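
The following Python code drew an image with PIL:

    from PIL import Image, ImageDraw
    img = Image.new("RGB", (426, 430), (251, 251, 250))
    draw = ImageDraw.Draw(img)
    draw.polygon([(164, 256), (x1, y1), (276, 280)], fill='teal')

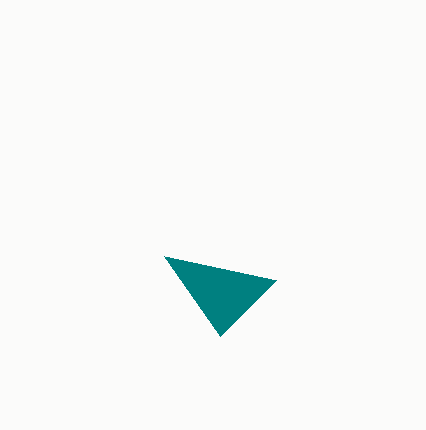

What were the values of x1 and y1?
x1 = 220
y1 = 336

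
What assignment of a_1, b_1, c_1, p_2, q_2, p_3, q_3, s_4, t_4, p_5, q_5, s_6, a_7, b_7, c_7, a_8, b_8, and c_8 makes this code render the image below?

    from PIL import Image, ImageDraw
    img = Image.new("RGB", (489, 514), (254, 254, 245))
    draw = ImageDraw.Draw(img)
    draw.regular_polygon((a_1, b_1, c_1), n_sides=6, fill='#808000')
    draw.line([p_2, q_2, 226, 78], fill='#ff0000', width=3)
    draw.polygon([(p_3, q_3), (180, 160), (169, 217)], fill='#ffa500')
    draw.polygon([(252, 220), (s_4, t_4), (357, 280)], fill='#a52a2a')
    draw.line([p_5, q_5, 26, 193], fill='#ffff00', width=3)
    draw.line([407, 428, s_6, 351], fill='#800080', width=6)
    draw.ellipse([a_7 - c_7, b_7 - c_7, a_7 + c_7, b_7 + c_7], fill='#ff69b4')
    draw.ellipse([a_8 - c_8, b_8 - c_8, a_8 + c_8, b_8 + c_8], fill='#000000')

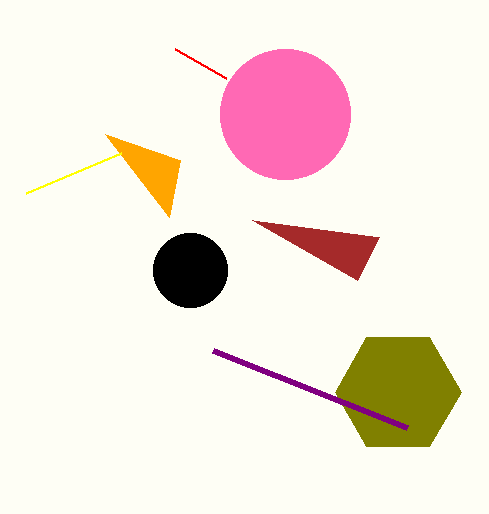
a_1 = 398; b_1 = 392; c_1 = 63; p_2 = 175; q_2 = 49; p_3 = 105; q_3 = 134; s_4 = 379; t_4 = 237; p_5 = 121; q_5 = 153; s_6 = 213; a_7 = 285; b_7 = 114; c_7 = 65; a_8 = 190; b_8 = 270; c_8 = 37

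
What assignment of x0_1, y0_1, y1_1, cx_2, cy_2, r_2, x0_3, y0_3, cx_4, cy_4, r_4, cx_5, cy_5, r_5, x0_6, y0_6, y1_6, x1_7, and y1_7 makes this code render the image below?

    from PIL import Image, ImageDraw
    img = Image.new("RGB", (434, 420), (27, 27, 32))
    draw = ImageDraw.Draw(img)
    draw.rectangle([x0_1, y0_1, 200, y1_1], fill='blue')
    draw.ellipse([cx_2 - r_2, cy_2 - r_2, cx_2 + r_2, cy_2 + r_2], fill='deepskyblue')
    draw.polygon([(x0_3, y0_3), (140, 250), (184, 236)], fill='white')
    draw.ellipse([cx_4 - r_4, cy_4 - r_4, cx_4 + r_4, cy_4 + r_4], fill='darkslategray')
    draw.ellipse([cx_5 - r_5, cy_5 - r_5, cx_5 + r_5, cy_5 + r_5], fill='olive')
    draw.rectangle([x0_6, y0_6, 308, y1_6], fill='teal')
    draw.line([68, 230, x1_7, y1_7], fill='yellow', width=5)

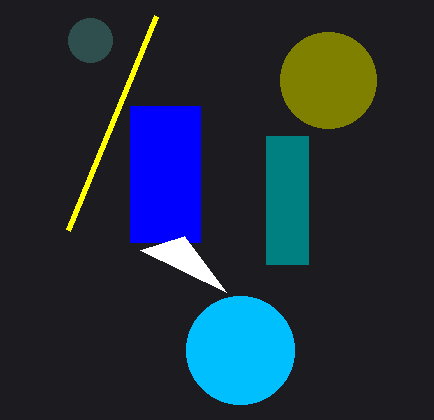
x0_1 = 130, y0_1 = 106, y1_1 = 242, cx_2 = 240, cy_2 = 350, r_2 = 54, x0_3 = 226, y0_3 = 292, cx_4 = 90, cy_4 = 40, r_4 = 22, cx_5 = 328, cy_5 = 80, r_5 = 48, x0_6 = 266, y0_6 = 136, y1_6 = 264, x1_7 = 156, y1_7 = 16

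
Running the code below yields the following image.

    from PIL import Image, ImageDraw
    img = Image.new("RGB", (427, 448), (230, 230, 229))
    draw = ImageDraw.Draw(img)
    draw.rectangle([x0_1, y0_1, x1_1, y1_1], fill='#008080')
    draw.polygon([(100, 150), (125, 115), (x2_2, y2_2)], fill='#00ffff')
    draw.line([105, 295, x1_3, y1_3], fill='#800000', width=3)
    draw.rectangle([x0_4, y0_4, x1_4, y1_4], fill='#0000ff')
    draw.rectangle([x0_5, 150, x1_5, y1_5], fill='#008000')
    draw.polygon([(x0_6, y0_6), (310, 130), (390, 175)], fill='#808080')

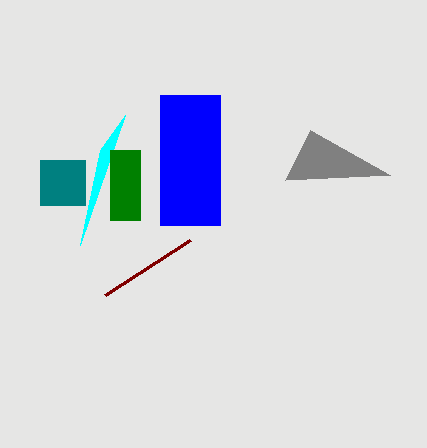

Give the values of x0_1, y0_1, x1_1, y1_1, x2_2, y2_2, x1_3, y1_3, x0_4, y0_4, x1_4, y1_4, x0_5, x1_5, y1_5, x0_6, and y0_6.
x0_1 = 40
y0_1 = 160
x1_1 = 85
y1_1 = 205
x2_2 = 80
y2_2 = 245
x1_3 = 190
y1_3 = 240
x0_4 = 160
y0_4 = 95
x1_4 = 220
y1_4 = 225
x0_5 = 110
x1_5 = 140
y1_5 = 220
x0_6 = 285
y0_6 = 180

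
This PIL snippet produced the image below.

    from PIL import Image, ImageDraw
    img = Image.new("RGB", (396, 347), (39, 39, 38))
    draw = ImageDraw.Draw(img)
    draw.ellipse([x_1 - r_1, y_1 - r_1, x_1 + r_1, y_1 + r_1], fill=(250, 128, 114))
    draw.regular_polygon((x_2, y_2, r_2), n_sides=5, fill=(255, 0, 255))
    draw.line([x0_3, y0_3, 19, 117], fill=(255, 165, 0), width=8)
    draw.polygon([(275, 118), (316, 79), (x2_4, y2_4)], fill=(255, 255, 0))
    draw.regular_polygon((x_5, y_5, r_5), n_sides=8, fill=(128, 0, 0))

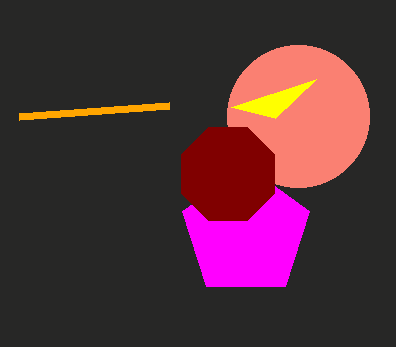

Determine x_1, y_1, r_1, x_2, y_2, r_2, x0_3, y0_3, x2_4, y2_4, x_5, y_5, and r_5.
x_1 = 298
y_1 = 116
r_1 = 71
x_2 = 246
y_2 = 232
r_2 = 67
x0_3 = 169
y0_3 = 106
x2_4 = 231
y2_4 = 107
x_5 = 228
y_5 = 174
r_5 = 50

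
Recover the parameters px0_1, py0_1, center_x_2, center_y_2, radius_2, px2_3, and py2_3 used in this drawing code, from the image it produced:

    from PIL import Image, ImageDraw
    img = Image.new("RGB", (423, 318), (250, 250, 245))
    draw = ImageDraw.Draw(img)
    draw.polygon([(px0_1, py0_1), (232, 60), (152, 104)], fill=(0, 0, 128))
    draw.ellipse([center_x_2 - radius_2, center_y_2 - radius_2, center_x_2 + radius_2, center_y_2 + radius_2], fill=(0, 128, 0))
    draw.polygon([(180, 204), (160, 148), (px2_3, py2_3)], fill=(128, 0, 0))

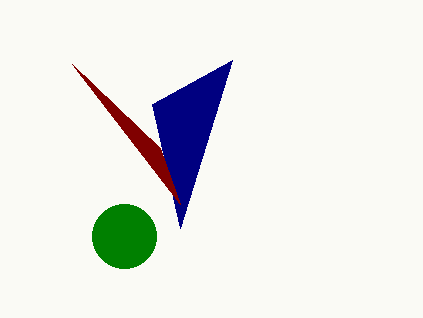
px0_1 = 180, py0_1 = 228, center_x_2 = 124, center_y_2 = 236, radius_2 = 32, px2_3 = 72, py2_3 = 64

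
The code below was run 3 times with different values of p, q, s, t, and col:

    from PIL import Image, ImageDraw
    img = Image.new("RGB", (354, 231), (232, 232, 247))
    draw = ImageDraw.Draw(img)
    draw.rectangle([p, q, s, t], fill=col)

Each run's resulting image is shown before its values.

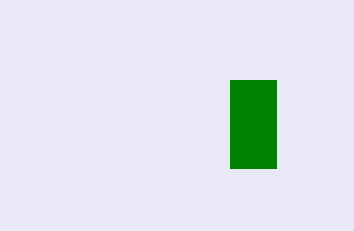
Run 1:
p = 230, q = 80, s = 276, t = 168, col = 'green'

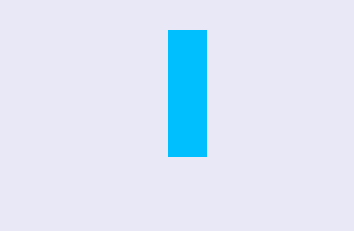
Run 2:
p = 168, q = 30, s = 206, t = 156, col = 'deepskyblue'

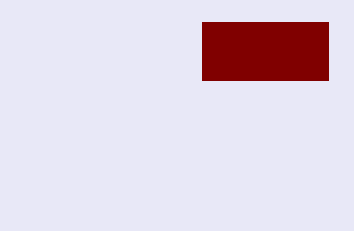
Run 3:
p = 202; q = 22; s = 328; t = 80; col = 'maroon'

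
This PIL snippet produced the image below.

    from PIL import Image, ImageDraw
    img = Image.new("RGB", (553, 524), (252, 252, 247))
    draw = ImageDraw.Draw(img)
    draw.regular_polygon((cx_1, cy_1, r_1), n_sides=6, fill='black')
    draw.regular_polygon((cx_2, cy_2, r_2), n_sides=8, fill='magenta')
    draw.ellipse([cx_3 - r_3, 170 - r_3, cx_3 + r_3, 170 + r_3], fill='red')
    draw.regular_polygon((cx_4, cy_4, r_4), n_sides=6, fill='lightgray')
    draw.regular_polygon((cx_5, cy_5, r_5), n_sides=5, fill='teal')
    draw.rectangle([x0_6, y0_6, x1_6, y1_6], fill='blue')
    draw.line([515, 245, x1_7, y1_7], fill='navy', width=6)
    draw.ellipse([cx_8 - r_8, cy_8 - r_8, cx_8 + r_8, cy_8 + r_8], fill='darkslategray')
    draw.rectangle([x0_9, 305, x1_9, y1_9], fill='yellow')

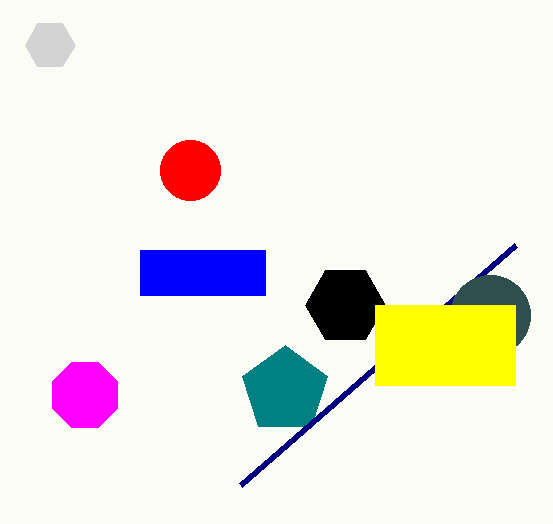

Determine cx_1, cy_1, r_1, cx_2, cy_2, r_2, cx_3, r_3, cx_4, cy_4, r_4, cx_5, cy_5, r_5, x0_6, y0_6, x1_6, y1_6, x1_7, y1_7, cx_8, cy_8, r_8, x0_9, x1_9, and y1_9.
cx_1 = 345
cy_1 = 305
r_1 = 40
cx_2 = 85
cy_2 = 395
r_2 = 35
cx_3 = 190
r_3 = 30
cx_4 = 50
cy_4 = 45
r_4 = 25
cx_5 = 285
cy_5 = 390
r_5 = 45
x0_6 = 140
y0_6 = 250
x1_6 = 265
y1_6 = 295
x1_7 = 240
y1_7 = 485
cx_8 = 490
cy_8 = 315
r_8 = 40
x0_9 = 375
x1_9 = 515
y1_9 = 385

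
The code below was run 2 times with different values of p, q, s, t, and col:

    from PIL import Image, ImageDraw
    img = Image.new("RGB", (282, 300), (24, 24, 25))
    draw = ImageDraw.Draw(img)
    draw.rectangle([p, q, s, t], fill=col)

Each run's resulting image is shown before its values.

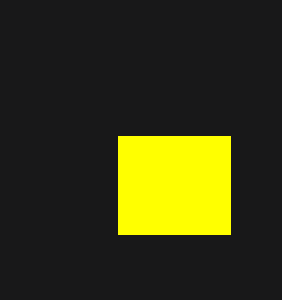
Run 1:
p = 118, q = 136, s = 230, t = 234, col = 'yellow'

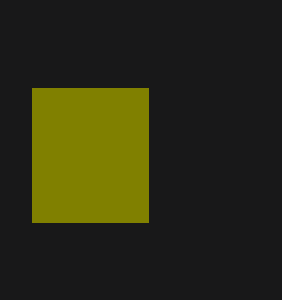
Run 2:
p = 32
q = 88
s = 148
t = 222
col = 'olive'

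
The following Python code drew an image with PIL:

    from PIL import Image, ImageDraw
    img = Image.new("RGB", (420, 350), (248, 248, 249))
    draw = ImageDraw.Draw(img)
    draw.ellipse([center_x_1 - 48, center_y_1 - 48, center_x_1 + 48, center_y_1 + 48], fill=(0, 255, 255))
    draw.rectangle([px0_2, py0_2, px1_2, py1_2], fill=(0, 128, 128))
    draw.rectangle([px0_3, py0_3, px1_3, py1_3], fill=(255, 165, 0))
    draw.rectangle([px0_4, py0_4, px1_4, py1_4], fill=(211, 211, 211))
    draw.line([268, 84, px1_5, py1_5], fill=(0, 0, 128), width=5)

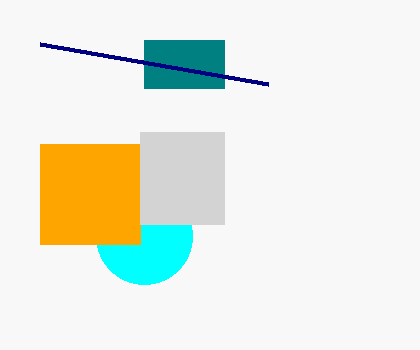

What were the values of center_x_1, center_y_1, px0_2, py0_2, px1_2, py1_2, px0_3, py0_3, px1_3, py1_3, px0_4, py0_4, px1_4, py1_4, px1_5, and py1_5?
center_x_1 = 144, center_y_1 = 236, px0_2 = 144, py0_2 = 40, px1_2 = 224, py1_2 = 88, px0_3 = 40, py0_3 = 144, px1_3 = 140, py1_3 = 244, px0_4 = 140, py0_4 = 132, px1_4 = 224, py1_4 = 224, px1_5 = 40, py1_5 = 44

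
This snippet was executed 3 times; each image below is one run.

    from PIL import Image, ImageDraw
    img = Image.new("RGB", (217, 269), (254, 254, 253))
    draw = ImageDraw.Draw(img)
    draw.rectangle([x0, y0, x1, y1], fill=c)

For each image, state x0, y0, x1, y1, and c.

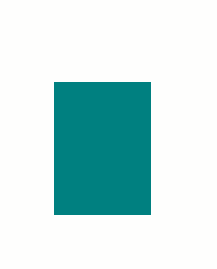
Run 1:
x0 = 54
y0 = 82
x1 = 150
y1 = 214
c = 'teal'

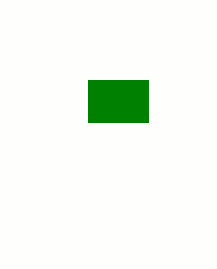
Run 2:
x0 = 88
y0 = 80
x1 = 148
y1 = 122
c = 'green'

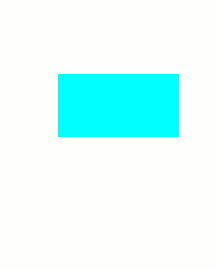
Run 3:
x0 = 58
y0 = 74
x1 = 178
y1 = 136
c = 'cyan'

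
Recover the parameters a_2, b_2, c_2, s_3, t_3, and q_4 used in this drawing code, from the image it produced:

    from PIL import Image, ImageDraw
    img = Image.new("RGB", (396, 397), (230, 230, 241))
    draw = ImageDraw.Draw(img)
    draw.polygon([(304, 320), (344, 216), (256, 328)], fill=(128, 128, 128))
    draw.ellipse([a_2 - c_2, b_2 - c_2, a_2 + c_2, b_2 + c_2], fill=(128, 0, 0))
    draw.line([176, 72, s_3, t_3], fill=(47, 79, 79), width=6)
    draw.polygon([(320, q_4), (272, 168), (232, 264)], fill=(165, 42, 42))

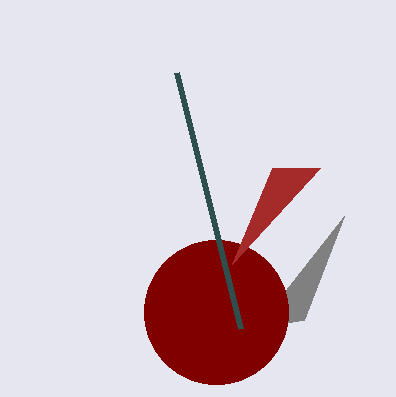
a_2 = 216; b_2 = 312; c_2 = 72; s_3 = 240; t_3 = 328; q_4 = 168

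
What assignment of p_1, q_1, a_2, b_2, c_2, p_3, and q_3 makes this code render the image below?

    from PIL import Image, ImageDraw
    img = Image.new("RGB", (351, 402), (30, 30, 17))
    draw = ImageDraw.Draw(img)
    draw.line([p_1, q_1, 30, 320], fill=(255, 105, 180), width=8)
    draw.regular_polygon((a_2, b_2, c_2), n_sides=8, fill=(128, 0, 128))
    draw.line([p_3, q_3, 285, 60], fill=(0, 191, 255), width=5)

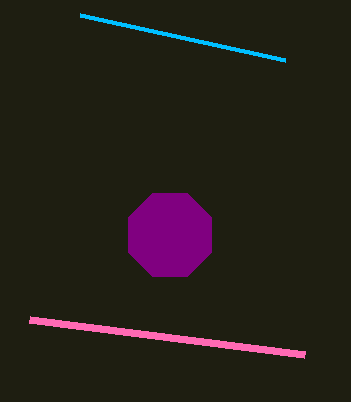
p_1 = 305, q_1 = 355, a_2 = 170, b_2 = 235, c_2 = 45, p_3 = 80, q_3 = 15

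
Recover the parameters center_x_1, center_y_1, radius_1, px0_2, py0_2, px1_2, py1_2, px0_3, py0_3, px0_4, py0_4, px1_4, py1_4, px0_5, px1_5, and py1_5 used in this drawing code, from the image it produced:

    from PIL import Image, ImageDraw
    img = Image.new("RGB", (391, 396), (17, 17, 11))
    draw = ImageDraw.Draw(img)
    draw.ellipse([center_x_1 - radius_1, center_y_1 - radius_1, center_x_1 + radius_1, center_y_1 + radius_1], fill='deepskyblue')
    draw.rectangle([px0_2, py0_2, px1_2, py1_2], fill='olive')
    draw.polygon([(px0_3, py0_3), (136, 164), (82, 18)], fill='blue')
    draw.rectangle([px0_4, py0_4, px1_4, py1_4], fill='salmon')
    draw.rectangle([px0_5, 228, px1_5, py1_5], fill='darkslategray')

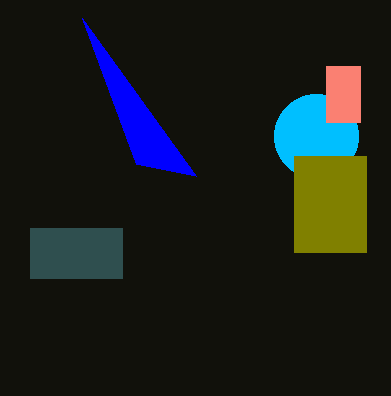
center_x_1 = 316; center_y_1 = 136; radius_1 = 42; px0_2 = 294; py0_2 = 156; px1_2 = 366; py1_2 = 252; px0_3 = 196; py0_3 = 176; px0_4 = 326; py0_4 = 66; px1_4 = 360; py1_4 = 122; px0_5 = 30; px1_5 = 122; py1_5 = 278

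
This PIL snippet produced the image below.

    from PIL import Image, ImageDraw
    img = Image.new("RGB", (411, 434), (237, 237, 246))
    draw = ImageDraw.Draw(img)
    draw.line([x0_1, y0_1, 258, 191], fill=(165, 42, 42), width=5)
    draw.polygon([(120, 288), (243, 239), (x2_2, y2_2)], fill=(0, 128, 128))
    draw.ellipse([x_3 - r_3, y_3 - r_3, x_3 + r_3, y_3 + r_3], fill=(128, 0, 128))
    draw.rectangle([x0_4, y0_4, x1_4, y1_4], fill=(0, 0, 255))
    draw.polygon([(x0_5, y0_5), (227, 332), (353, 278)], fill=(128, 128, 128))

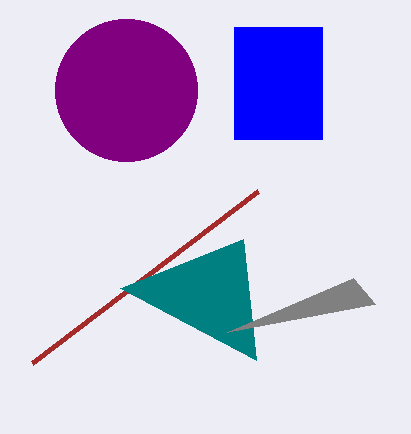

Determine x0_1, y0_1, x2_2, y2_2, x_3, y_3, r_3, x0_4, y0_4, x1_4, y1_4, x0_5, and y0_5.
x0_1 = 32
y0_1 = 363
x2_2 = 256
y2_2 = 360
x_3 = 126
y_3 = 90
r_3 = 71
x0_4 = 234
y0_4 = 27
x1_4 = 322
y1_4 = 139
x0_5 = 375
y0_5 = 304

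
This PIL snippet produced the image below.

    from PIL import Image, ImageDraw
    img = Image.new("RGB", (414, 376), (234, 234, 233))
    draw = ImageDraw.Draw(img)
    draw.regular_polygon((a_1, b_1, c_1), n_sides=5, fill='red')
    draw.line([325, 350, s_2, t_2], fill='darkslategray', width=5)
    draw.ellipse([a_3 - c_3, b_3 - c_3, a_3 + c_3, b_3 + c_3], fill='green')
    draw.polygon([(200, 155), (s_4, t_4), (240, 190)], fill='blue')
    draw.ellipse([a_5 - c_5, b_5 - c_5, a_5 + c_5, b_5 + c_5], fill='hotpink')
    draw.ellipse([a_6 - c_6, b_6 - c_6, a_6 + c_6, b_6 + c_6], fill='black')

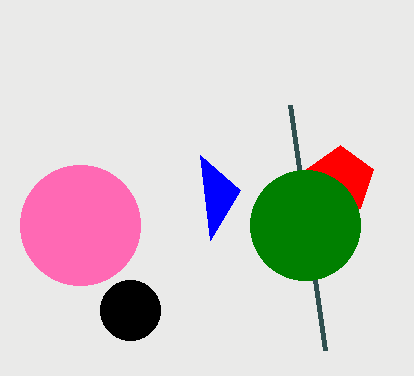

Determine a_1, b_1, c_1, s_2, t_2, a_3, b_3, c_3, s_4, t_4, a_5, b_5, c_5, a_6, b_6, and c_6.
a_1 = 340, b_1 = 180, c_1 = 35, s_2 = 290, t_2 = 105, a_3 = 305, b_3 = 225, c_3 = 55, s_4 = 210, t_4 = 240, a_5 = 80, b_5 = 225, c_5 = 60, a_6 = 130, b_6 = 310, c_6 = 30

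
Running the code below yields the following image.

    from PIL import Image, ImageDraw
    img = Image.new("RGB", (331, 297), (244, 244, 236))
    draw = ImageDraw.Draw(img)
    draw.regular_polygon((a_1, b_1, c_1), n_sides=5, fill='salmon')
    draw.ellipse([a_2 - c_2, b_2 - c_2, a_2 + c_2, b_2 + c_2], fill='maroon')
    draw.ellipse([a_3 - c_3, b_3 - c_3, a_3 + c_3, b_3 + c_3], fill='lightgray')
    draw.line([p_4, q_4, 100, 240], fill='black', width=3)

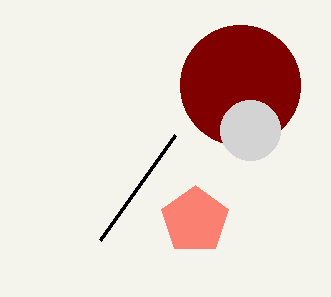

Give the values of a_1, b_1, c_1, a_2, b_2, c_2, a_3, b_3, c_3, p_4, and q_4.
a_1 = 195; b_1 = 220; c_1 = 35; a_2 = 240; b_2 = 85; c_2 = 60; a_3 = 250; b_3 = 130; c_3 = 30; p_4 = 175; q_4 = 135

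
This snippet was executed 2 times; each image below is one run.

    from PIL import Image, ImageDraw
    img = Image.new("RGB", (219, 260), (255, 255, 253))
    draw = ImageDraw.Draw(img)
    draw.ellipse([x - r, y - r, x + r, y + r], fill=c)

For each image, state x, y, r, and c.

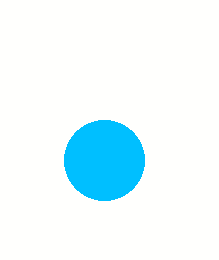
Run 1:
x = 104
y = 160
r = 40
c = 'deepskyblue'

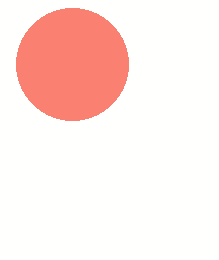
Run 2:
x = 72, y = 64, r = 56, c = 'salmon'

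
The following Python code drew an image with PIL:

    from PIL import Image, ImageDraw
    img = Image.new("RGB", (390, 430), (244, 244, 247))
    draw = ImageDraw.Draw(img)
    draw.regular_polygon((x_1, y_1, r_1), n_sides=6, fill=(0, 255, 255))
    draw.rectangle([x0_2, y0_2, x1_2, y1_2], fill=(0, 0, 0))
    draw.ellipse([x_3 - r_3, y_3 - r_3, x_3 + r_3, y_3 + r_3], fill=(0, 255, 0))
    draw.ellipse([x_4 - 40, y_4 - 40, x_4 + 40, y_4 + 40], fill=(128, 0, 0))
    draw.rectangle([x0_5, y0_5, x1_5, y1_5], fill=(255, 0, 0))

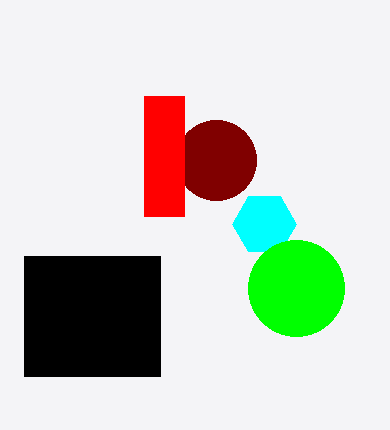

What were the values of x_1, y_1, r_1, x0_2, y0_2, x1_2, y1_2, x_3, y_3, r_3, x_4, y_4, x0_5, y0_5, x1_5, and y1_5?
x_1 = 264
y_1 = 224
r_1 = 32
x0_2 = 24
y0_2 = 256
x1_2 = 160
y1_2 = 376
x_3 = 296
y_3 = 288
r_3 = 48
x_4 = 216
y_4 = 160
x0_5 = 144
y0_5 = 96
x1_5 = 184
y1_5 = 216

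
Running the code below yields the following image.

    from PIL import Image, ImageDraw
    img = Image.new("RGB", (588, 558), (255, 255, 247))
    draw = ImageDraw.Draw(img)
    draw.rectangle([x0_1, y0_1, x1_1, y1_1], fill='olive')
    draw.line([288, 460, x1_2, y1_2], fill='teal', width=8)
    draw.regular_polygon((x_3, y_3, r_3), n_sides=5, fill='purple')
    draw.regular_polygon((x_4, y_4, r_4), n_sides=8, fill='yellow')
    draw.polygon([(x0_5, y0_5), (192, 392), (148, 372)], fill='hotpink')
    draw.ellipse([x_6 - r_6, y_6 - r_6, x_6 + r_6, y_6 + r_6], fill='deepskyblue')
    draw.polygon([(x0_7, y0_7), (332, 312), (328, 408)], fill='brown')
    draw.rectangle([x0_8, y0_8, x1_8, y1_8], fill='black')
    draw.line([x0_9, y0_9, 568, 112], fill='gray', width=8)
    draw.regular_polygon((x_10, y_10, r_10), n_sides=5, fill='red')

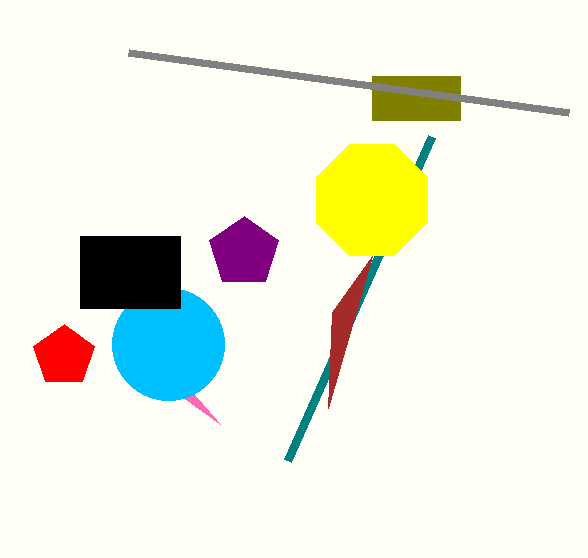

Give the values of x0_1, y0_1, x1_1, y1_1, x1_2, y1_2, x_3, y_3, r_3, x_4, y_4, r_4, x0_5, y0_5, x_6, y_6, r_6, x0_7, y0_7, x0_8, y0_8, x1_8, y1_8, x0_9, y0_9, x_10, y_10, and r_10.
x0_1 = 372
y0_1 = 76
x1_1 = 460
y1_1 = 120
x1_2 = 432
y1_2 = 136
x_3 = 244
y_3 = 252
r_3 = 36
x_4 = 372
y_4 = 200
r_4 = 60
x0_5 = 220
y0_5 = 424
x_6 = 168
y_6 = 344
r_6 = 56
x0_7 = 372
y0_7 = 256
x0_8 = 80
y0_8 = 236
x1_8 = 180
y1_8 = 308
x0_9 = 128
y0_9 = 52
x_10 = 64
y_10 = 356
r_10 = 32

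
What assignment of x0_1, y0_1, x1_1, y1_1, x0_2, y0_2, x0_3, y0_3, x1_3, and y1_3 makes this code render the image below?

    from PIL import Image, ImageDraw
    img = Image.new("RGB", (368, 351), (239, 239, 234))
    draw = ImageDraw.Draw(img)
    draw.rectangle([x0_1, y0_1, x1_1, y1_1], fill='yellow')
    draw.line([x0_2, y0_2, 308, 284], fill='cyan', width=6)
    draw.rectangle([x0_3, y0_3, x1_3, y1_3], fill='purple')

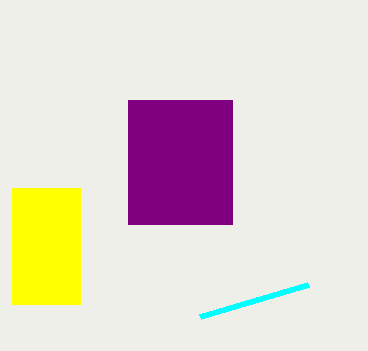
x0_1 = 12
y0_1 = 188
x1_1 = 80
y1_1 = 304
x0_2 = 200
y0_2 = 316
x0_3 = 128
y0_3 = 100
x1_3 = 232
y1_3 = 224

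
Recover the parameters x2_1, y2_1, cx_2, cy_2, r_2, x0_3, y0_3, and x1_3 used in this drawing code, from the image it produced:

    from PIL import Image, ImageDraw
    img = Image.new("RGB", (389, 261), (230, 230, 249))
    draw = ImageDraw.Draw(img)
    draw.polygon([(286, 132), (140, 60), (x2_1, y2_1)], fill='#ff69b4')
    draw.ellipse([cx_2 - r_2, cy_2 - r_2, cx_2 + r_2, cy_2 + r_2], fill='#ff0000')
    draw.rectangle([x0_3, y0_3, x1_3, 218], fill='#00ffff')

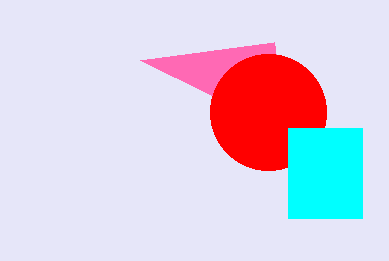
x2_1 = 274
y2_1 = 42
cx_2 = 268
cy_2 = 112
r_2 = 58
x0_3 = 288
y0_3 = 128
x1_3 = 362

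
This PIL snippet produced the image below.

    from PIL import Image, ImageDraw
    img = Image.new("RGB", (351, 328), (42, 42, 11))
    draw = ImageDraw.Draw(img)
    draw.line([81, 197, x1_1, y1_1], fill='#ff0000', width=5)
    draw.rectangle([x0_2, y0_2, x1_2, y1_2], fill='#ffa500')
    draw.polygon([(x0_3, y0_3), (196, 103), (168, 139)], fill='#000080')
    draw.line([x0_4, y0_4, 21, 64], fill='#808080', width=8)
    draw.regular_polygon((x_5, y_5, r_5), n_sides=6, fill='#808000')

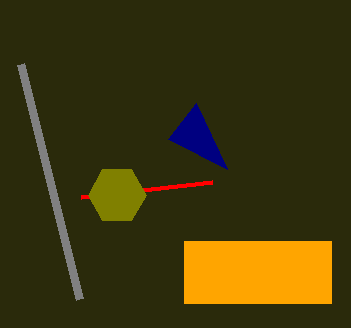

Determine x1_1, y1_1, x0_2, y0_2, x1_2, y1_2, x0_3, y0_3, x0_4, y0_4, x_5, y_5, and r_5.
x1_1 = 212; y1_1 = 182; x0_2 = 184; y0_2 = 241; x1_2 = 331; y1_2 = 303; x0_3 = 227; y0_3 = 169; x0_4 = 80; y0_4 = 299; x_5 = 117; y_5 = 195; r_5 = 29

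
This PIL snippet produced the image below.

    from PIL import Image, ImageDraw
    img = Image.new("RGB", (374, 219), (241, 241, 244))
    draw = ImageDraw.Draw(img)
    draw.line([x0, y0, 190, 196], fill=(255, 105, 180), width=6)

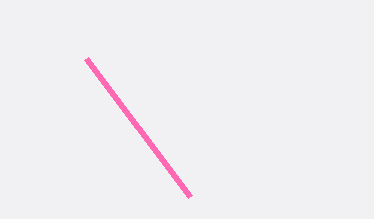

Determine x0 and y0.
x0 = 86; y0 = 58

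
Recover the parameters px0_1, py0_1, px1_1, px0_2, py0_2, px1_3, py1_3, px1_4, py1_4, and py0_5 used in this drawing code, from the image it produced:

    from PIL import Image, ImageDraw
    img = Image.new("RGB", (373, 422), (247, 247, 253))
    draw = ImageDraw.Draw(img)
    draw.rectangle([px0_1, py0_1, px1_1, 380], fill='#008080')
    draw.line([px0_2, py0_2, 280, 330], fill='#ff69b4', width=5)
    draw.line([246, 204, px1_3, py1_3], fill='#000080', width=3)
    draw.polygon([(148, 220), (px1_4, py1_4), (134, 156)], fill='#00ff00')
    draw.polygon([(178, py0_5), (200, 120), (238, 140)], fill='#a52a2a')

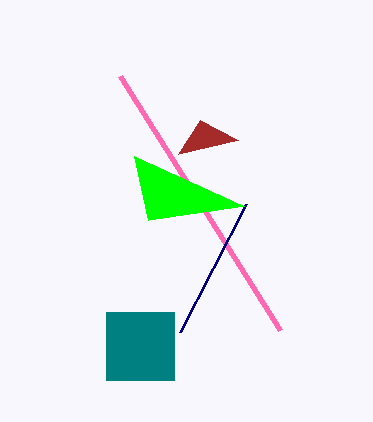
px0_1 = 106
py0_1 = 312
px1_1 = 174
px0_2 = 120
py0_2 = 76
px1_3 = 180
py1_3 = 332
px1_4 = 244
py1_4 = 206
py0_5 = 154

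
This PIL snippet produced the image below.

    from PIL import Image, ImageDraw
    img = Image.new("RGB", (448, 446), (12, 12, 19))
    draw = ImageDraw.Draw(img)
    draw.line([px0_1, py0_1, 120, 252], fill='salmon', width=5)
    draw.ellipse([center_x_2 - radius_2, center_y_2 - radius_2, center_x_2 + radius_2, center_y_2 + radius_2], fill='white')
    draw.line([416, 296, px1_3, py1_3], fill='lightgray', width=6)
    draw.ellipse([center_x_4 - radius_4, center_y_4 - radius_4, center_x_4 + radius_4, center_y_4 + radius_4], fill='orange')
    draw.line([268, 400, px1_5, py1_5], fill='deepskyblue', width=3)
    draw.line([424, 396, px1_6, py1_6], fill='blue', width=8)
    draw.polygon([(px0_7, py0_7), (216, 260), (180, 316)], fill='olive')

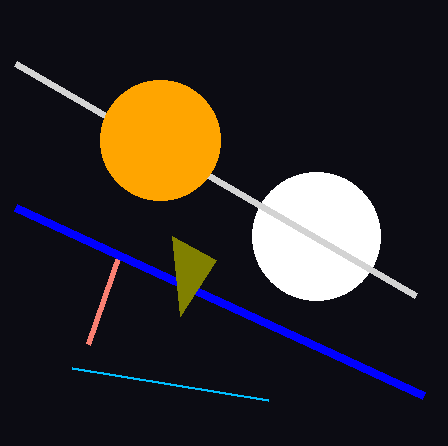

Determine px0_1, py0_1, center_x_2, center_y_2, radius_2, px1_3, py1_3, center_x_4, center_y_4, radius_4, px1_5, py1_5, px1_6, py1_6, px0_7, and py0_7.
px0_1 = 88
py0_1 = 344
center_x_2 = 316
center_y_2 = 236
radius_2 = 64
px1_3 = 16
py1_3 = 64
center_x_4 = 160
center_y_4 = 140
radius_4 = 60
px1_5 = 72
py1_5 = 368
px1_6 = 16
py1_6 = 208
px0_7 = 172
py0_7 = 236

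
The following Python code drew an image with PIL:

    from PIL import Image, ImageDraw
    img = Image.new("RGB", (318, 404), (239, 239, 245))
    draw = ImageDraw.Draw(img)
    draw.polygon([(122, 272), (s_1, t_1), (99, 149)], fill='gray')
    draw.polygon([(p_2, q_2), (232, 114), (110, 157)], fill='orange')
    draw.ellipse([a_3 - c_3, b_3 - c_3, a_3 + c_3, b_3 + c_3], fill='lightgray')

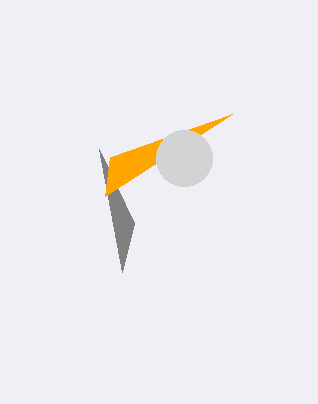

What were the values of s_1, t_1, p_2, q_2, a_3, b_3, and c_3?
s_1 = 134; t_1 = 223; p_2 = 105; q_2 = 196; a_3 = 184; b_3 = 158; c_3 = 28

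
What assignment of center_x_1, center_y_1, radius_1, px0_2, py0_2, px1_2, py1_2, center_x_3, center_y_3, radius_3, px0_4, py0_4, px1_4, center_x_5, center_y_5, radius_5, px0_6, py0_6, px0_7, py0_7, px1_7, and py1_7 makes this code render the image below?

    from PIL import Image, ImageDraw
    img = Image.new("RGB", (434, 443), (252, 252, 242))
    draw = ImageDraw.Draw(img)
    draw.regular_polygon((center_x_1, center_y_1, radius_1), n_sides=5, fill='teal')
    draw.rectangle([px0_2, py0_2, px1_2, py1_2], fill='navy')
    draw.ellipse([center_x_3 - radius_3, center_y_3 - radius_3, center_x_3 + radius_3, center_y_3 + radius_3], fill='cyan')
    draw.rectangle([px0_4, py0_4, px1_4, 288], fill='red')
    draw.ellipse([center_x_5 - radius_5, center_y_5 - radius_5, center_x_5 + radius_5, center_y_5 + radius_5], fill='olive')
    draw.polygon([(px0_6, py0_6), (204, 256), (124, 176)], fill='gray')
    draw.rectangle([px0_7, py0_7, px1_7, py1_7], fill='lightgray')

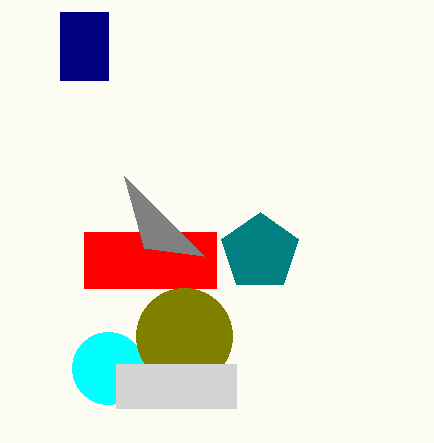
center_x_1 = 260, center_y_1 = 252, radius_1 = 40, px0_2 = 60, py0_2 = 12, px1_2 = 108, py1_2 = 80, center_x_3 = 108, center_y_3 = 368, radius_3 = 36, px0_4 = 84, py0_4 = 232, px1_4 = 216, center_x_5 = 184, center_y_5 = 336, radius_5 = 48, px0_6 = 144, py0_6 = 248, px0_7 = 116, py0_7 = 364, px1_7 = 236, py1_7 = 408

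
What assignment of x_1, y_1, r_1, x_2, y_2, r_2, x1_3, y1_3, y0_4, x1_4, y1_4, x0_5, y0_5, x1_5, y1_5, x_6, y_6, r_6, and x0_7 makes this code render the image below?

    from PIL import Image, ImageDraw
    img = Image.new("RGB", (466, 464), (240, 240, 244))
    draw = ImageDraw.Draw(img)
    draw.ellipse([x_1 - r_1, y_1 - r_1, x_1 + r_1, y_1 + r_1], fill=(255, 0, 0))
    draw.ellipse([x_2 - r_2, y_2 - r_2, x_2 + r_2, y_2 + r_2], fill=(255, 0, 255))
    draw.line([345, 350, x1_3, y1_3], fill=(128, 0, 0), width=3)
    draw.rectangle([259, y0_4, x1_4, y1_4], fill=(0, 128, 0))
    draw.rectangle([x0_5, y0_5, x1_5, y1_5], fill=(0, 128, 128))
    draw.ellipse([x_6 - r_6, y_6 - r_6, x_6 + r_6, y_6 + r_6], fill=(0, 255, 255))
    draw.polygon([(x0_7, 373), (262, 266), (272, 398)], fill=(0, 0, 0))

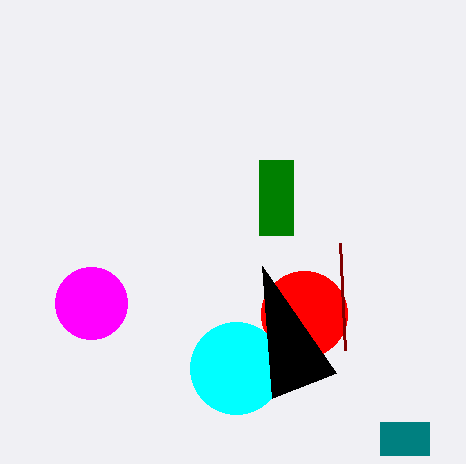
x_1 = 304; y_1 = 314; r_1 = 43; x_2 = 91; y_2 = 303; r_2 = 36; x1_3 = 340; y1_3 = 243; y0_4 = 160; x1_4 = 293; y1_4 = 235; x0_5 = 380; y0_5 = 422; x1_5 = 429; y1_5 = 455; x_6 = 236; y_6 = 368; r_6 = 46; x0_7 = 336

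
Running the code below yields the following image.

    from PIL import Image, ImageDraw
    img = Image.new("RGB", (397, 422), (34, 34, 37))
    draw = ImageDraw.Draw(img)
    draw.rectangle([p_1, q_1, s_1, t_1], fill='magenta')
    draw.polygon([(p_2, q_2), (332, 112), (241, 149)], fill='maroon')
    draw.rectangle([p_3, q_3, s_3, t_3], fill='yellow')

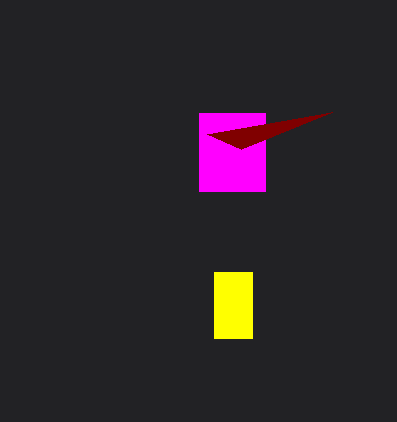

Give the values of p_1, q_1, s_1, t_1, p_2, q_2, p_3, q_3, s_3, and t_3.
p_1 = 199; q_1 = 113; s_1 = 265; t_1 = 191; p_2 = 207; q_2 = 134; p_3 = 214; q_3 = 272; s_3 = 252; t_3 = 338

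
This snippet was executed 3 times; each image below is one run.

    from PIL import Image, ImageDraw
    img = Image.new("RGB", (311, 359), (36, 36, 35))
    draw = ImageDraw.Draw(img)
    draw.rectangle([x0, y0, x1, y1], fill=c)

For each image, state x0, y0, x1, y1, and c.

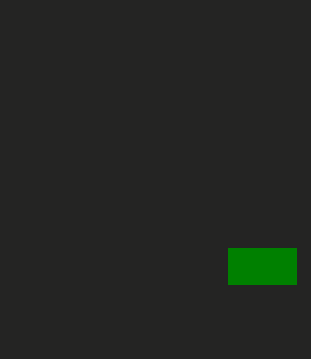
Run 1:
x0 = 228; y0 = 248; x1 = 296; y1 = 284; c = 'green'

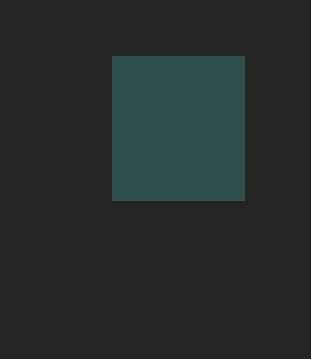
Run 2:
x0 = 112; y0 = 56; x1 = 244; y1 = 200; c = 'darkslategray'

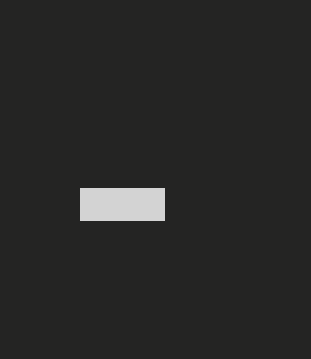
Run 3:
x0 = 80; y0 = 188; x1 = 164; y1 = 220; c = 'lightgray'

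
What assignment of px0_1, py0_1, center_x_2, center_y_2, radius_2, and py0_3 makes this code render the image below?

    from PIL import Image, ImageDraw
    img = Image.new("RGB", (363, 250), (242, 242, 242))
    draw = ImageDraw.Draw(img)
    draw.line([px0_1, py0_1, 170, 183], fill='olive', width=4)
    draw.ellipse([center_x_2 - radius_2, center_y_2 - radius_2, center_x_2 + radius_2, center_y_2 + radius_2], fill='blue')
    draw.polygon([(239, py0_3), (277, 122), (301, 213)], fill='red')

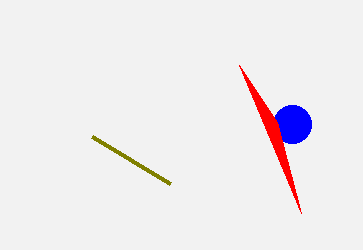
px0_1 = 92
py0_1 = 136
center_x_2 = 292
center_y_2 = 124
radius_2 = 19
py0_3 = 65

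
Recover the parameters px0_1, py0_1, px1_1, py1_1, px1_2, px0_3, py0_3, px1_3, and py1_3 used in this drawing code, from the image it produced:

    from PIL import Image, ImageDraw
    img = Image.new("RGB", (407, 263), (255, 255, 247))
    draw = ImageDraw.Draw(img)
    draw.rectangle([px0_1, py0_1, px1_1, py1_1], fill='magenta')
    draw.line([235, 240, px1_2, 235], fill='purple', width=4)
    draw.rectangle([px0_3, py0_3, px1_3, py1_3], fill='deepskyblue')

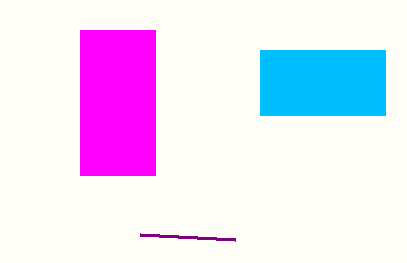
px0_1 = 80, py0_1 = 30, px1_1 = 155, py1_1 = 175, px1_2 = 140, px0_3 = 260, py0_3 = 50, px1_3 = 385, py1_3 = 115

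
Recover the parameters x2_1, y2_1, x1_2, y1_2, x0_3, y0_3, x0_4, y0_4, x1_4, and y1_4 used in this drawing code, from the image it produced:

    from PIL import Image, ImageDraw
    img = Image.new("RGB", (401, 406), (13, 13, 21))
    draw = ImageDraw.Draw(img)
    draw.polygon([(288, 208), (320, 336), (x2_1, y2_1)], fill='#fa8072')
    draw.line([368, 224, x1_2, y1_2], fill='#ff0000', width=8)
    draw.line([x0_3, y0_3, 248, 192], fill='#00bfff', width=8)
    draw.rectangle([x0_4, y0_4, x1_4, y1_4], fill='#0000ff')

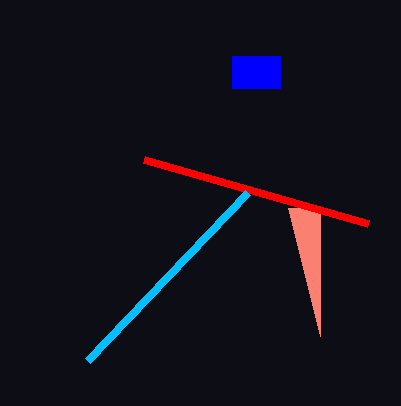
x2_1 = 320
y2_1 = 208
x1_2 = 144
y1_2 = 160
x0_3 = 88
y0_3 = 360
x0_4 = 232
y0_4 = 56
x1_4 = 280
y1_4 = 88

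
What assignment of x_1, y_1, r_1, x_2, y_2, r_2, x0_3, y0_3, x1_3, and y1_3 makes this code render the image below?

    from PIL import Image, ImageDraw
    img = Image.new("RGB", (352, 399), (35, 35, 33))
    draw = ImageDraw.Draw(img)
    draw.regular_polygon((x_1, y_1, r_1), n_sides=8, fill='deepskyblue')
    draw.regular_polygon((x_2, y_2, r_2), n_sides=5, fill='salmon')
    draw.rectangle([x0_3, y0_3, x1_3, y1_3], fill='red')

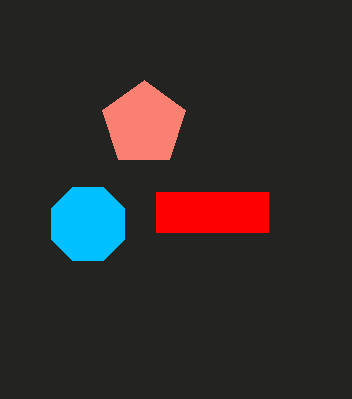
x_1 = 88, y_1 = 224, r_1 = 40, x_2 = 144, y_2 = 124, r_2 = 44, x0_3 = 156, y0_3 = 192, x1_3 = 268, y1_3 = 232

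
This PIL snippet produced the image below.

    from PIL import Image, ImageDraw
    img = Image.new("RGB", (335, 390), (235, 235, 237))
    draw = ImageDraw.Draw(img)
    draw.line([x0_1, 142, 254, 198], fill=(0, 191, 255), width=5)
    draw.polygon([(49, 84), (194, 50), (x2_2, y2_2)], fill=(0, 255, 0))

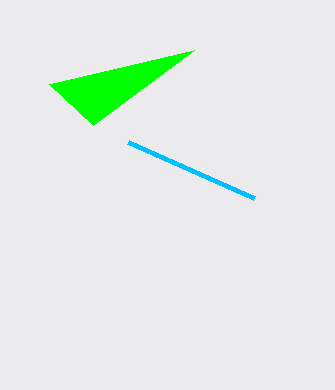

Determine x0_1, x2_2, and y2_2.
x0_1 = 128; x2_2 = 93; y2_2 = 125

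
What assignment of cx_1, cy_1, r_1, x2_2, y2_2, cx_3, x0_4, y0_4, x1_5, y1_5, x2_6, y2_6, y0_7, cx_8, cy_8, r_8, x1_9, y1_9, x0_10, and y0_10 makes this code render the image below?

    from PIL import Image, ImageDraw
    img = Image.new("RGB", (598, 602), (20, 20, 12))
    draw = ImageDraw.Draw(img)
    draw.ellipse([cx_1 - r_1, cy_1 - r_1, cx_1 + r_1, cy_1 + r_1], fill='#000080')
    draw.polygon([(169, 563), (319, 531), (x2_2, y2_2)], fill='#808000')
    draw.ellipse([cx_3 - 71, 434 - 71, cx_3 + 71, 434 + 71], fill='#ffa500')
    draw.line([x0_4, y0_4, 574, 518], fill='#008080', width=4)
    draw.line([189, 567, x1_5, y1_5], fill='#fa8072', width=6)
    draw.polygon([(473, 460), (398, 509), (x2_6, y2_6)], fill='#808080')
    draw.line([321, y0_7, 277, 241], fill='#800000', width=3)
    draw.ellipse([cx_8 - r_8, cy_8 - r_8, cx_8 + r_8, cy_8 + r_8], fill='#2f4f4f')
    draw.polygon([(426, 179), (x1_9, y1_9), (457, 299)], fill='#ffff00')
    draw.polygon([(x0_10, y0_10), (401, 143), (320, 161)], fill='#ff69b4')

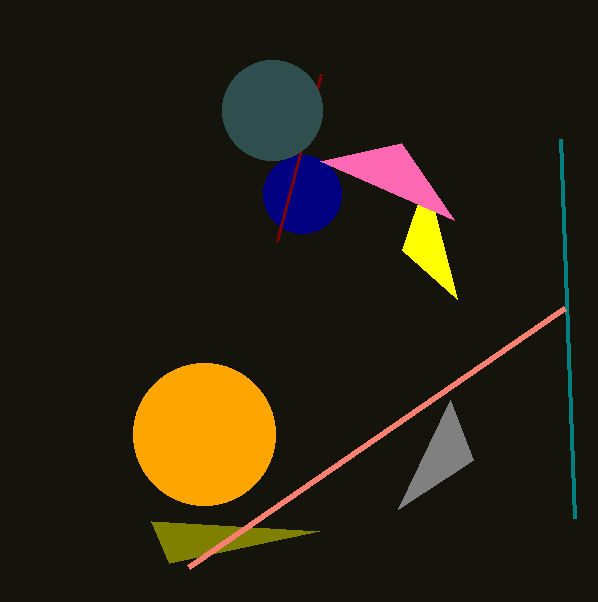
cx_1 = 302, cy_1 = 194, r_1 = 39, x2_2 = 151, y2_2 = 521, cx_3 = 204, x0_4 = 560, y0_4 = 139, x1_5 = 565, y1_5 = 308, x2_6 = 450, y2_6 = 400, y0_7 = 74, cx_8 = 272, cy_8 = 110, r_8 = 50, x1_9 = 402, y1_9 = 250, x0_10 = 454, y0_10 = 220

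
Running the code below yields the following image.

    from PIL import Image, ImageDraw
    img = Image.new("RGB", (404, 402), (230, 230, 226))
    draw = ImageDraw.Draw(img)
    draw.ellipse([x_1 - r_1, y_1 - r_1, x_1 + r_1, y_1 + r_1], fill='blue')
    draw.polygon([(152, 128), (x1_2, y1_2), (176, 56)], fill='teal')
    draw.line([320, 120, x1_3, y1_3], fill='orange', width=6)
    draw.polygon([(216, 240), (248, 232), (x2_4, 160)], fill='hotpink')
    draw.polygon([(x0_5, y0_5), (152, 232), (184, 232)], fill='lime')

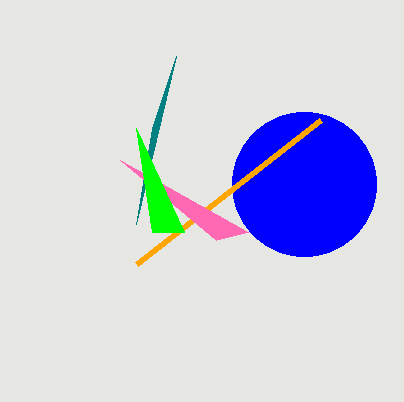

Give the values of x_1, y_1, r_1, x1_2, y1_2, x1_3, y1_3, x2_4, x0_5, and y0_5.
x_1 = 304
y_1 = 184
r_1 = 72
x1_2 = 136
y1_2 = 224
x1_3 = 136
y1_3 = 264
x2_4 = 120
x0_5 = 136
y0_5 = 128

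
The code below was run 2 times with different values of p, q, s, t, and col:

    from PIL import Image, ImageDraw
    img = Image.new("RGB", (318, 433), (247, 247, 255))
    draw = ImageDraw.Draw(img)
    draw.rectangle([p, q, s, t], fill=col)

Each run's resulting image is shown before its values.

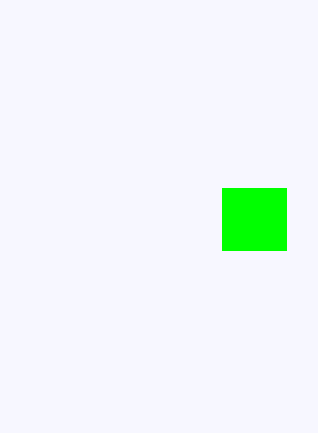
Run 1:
p = 222, q = 188, s = 286, t = 250, col = 'lime'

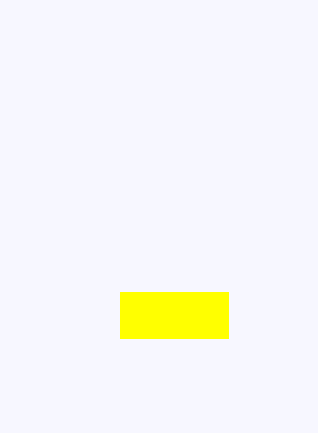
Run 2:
p = 120, q = 292, s = 228, t = 338, col = 'yellow'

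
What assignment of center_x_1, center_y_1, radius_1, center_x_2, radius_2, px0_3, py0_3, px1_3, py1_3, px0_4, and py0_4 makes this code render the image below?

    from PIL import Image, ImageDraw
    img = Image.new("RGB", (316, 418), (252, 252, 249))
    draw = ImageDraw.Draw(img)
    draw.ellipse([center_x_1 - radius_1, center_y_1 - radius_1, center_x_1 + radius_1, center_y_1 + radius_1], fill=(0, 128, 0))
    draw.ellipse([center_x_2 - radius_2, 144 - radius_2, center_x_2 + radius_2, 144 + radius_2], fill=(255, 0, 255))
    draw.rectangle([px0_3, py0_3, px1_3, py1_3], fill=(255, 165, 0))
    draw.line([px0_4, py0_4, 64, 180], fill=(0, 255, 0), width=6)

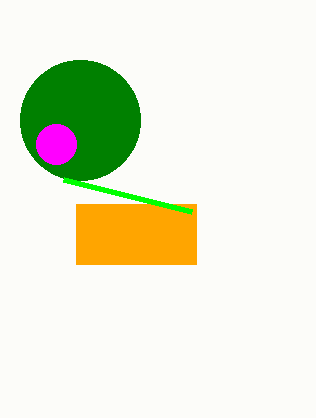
center_x_1 = 80, center_y_1 = 120, radius_1 = 60, center_x_2 = 56, radius_2 = 20, px0_3 = 76, py0_3 = 204, px1_3 = 196, py1_3 = 264, px0_4 = 192, py0_4 = 212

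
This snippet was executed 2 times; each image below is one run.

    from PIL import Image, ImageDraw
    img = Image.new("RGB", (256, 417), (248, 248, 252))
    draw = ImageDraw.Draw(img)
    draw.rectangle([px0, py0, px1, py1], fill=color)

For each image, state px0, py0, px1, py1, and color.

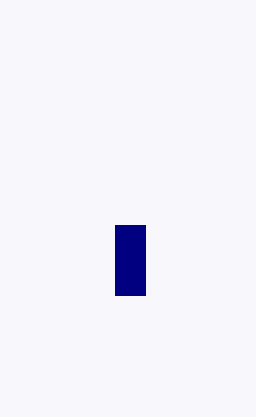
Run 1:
px0 = 115
py0 = 225
px1 = 145
py1 = 295
color = 'navy'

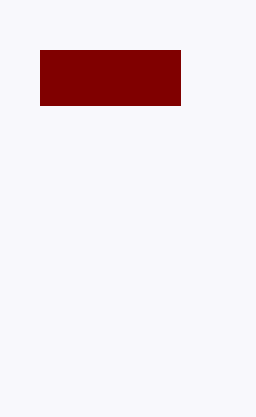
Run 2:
px0 = 40, py0 = 50, px1 = 180, py1 = 105, color = 'maroon'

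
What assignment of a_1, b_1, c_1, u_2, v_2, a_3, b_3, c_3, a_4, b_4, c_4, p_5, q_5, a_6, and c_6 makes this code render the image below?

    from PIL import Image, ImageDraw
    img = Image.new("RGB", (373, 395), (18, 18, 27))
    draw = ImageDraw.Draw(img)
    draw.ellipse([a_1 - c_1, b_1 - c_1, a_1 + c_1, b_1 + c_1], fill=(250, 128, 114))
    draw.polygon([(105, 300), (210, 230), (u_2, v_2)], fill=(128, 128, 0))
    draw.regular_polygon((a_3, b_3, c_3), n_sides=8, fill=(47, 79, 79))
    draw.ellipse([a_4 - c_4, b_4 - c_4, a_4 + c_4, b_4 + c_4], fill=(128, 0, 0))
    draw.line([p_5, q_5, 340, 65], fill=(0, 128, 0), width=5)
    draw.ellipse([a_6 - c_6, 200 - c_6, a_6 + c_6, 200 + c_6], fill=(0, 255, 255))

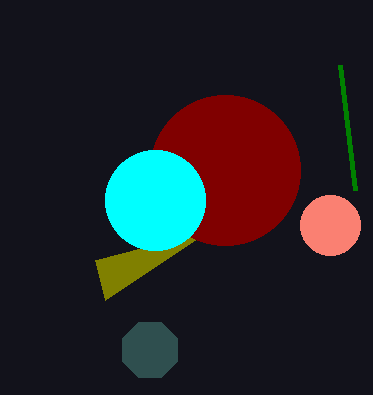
a_1 = 330; b_1 = 225; c_1 = 30; u_2 = 95; v_2 = 260; a_3 = 150; b_3 = 350; c_3 = 30; a_4 = 225; b_4 = 170; c_4 = 75; p_5 = 355; q_5 = 190; a_6 = 155; c_6 = 50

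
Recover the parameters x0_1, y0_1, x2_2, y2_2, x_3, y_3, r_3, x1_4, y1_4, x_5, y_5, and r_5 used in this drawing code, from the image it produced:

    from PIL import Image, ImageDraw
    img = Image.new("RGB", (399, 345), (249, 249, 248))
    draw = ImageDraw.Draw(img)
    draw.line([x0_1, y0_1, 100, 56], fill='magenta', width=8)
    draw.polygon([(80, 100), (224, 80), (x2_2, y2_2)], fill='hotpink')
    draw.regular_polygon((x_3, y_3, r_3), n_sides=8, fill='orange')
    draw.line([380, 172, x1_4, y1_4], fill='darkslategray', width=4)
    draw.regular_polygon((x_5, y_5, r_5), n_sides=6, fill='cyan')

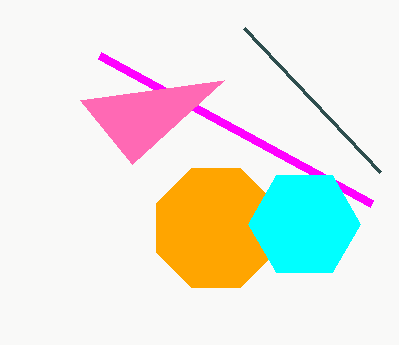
x0_1 = 372, y0_1 = 204, x2_2 = 132, y2_2 = 164, x_3 = 216, y_3 = 228, r_3 = 64, x1_4 = 244, y1_4 = 28, x_5 = 304, y_5 = 224, r_5 = 56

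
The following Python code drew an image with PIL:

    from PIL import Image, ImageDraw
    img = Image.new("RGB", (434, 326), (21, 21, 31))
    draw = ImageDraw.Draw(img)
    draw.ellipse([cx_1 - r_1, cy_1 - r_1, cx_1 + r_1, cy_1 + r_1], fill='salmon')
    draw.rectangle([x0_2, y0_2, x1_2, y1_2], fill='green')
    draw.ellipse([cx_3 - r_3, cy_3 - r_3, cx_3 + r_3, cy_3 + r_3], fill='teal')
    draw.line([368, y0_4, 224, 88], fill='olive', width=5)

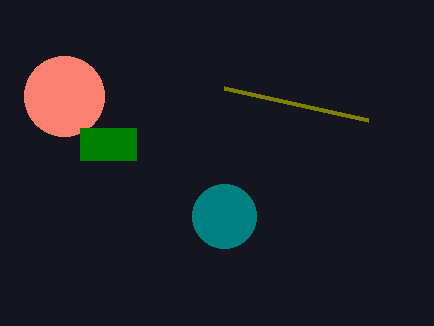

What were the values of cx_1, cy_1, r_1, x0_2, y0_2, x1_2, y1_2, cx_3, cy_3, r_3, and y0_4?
cx_1 = 64; cy_1 = 96; r_1 = 40; x0_2 = 80; y0_2 = 128; x1_2 = 136; y1_2 = 160; cx_3 = 224; cy_3 = 216; r_3 = 32; y0_4 = 120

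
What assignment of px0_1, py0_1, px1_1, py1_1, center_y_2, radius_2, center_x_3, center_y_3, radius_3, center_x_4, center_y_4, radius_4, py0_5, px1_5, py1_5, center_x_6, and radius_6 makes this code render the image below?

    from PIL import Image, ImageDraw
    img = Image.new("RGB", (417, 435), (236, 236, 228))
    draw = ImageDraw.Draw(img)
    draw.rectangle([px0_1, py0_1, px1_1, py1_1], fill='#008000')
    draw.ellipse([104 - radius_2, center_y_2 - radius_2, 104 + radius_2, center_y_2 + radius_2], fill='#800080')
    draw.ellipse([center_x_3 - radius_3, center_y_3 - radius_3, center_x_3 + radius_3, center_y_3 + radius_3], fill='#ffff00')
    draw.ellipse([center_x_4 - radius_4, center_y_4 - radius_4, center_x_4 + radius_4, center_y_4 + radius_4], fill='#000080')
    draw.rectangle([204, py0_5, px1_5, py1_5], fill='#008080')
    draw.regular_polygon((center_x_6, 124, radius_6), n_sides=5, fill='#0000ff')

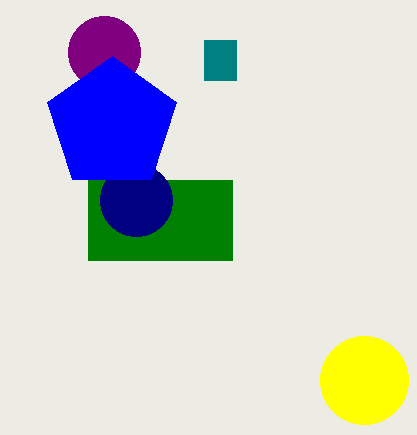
px0_1 = 88, py0_1 = 180, px1_1 = 232, py1_1 = 260, center_y_2 = 52, radius_2 = 36, center_x_3 = 364, center_y_3 = 380, radius_3 = 44, center_x_4 = 136, center_y_4 = 200, radius_4 = 36, py0_5 = 40, px1_5 = 236, py1_5 = 80, center_x_6 = 112, radius_6 = 68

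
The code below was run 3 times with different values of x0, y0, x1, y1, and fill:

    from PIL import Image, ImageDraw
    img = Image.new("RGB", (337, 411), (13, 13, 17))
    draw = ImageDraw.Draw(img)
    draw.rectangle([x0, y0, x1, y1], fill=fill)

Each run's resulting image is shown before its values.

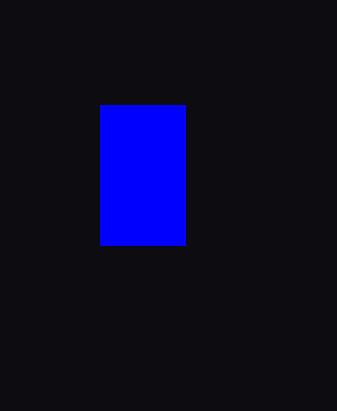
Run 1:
x0 = 100
y0 = 105
x1 = 185
y1 = 245
fill = 'blue'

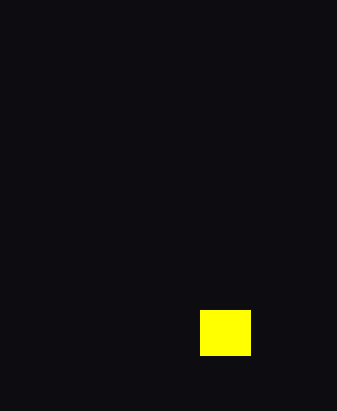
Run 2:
x0 = 200
y0 = 310
x1 = 250
y1 = 355
fill = 'yellow'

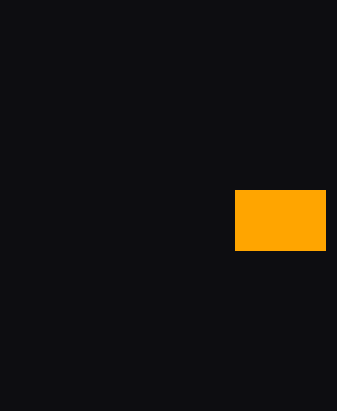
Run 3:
x0 = 235; y0 = 190; x1 = 325; y1 = 250; fill = 'orange'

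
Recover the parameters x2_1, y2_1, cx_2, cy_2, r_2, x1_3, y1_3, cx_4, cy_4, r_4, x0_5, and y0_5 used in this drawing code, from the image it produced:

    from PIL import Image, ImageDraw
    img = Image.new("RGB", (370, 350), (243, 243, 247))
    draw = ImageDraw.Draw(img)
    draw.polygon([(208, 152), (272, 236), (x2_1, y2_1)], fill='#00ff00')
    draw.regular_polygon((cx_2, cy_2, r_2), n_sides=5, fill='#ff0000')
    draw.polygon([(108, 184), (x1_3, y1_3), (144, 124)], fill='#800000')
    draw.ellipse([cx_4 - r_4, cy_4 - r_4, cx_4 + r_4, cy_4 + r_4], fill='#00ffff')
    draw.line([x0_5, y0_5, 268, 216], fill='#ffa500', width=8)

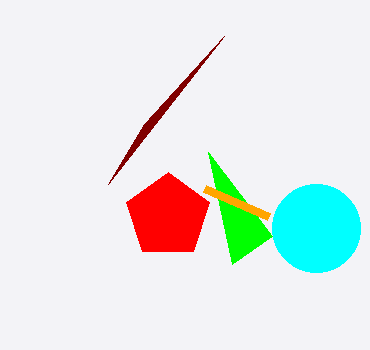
x2_1 = 232, y2_1 = 264, cx_2 = 168, cy_2 = 216, r_2 = 44, x1_3 = 224, y1_3 = 36, cx_4 = 316, cy_4 = 228, r_4 = 44, x0_5 = 204, y0_5 = 188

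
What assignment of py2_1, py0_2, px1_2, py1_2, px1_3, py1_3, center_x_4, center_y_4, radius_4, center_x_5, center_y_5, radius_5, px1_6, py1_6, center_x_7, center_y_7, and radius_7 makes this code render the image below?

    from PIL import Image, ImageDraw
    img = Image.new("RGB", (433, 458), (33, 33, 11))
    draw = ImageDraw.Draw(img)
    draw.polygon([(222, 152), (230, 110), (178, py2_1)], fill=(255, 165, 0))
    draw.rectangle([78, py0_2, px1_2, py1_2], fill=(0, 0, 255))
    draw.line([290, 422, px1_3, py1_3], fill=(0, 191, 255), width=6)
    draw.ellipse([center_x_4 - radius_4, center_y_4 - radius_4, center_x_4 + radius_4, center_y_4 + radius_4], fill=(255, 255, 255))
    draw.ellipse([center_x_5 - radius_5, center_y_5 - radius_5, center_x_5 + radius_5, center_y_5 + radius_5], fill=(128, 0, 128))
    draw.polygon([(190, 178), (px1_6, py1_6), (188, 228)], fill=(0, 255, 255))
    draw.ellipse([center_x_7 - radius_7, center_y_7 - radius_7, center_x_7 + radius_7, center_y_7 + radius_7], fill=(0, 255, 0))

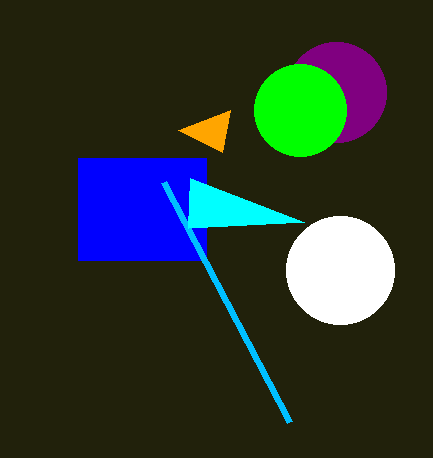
py2_1 = 130, py0_2 = 158, px1_2 = 206, py1_2 = 260, px1_3 = 164, py1_3 = 182, center_x_4 = 340, center_y_4 = 270, radius_4 = 54, center_x_5 = 336, center_y_5 = 92, radius_5 = 50, px1_6 = 304, py1_6 = 222, center_x_7 = 300, center_y_7 = 110, radius_7 = 46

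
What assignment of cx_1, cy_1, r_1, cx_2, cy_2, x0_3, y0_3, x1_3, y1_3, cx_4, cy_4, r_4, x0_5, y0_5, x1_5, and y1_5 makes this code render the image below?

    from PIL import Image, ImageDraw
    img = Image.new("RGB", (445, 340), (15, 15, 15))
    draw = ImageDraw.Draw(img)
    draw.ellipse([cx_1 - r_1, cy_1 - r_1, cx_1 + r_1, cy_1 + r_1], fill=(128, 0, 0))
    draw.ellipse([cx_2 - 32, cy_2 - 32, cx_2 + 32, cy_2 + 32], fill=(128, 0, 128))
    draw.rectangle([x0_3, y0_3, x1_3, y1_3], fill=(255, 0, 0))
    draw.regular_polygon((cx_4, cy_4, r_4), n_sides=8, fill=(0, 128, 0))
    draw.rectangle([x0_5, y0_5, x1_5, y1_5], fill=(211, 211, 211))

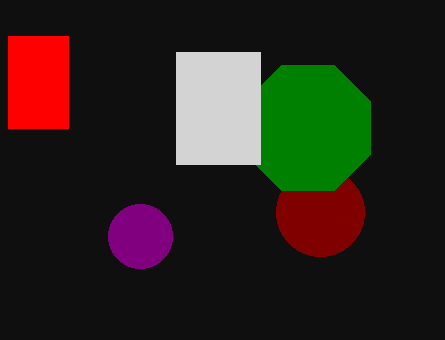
cx_1 = 320
cy_1 = 212
r_1 = 44
cx_2 = 140
cy_2 = 236
x0_3 = 8
y0_3 = 36
x1_3 = 68
y1_3 = 128
cx_4 = 308
cy_4 = 128
r_4 = 68
x0_5 = 176
y0_5 = 52
x1_5 = 260
y1_5 = 164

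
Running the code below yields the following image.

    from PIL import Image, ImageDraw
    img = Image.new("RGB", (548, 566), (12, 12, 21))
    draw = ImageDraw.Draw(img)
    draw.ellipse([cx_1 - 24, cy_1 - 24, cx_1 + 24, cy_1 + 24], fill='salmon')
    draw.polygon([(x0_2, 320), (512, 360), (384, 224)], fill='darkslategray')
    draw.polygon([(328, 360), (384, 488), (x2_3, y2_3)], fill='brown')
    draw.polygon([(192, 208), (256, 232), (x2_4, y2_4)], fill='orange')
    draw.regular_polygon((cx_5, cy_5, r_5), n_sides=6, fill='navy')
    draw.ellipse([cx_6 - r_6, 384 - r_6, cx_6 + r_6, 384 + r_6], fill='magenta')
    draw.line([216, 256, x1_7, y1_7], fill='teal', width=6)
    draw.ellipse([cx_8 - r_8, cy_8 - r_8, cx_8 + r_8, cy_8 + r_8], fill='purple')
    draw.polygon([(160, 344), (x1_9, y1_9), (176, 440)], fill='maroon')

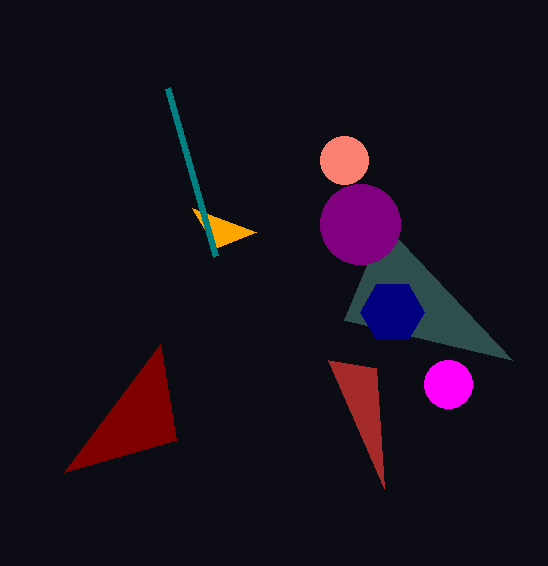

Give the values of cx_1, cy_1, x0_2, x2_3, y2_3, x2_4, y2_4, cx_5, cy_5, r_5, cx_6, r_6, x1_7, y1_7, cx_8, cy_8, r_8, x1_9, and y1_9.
cx_1 = 344; cy_1 = 160; x0_2 = 344; x2_3 = 376; y2_3 = 368; x2_4 = 216; y2_4 = 248; cx_5 = 392; cy_5 = 312; r_5 = 32; cx_6 = 448; r_6 = 24; x1_7 = 168; y1_7 = 88; cx_8 = 360; cy_8 = 224; r_8 = 40; x1_9 = 64; y1_9 = 472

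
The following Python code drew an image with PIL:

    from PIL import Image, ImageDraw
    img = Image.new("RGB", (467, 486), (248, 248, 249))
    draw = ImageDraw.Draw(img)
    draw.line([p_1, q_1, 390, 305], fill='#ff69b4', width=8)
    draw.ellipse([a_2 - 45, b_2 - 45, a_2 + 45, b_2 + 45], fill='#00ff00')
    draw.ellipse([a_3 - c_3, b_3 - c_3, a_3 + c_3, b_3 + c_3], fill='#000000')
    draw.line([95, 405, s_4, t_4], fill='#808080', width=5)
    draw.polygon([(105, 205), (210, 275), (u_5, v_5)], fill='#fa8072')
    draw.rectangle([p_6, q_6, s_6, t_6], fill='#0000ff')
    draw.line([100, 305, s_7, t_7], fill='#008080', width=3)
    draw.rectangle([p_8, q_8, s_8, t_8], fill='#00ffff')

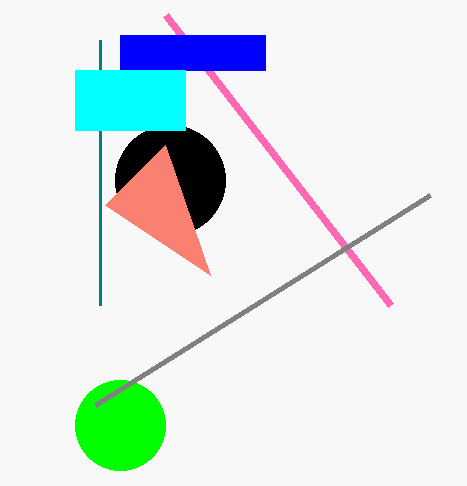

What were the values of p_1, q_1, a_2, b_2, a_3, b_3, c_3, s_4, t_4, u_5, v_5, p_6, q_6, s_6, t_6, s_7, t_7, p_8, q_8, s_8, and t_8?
p_1 = 165
q_1 = 15
a_2 = 120
b_2 = 425
a_3 = 170
b_3 = 180
c_3 = 55
s_4 = 430
t_4 = 195
u_5 = 165
v_5 = 145
p_6 = 120
q_6 = 35
s_6 = 265
t_6 = 70
s_7 = 100
t_7 = 40
p_8 = 75
q_8 = 70
s_8 = 185
t_8 = 130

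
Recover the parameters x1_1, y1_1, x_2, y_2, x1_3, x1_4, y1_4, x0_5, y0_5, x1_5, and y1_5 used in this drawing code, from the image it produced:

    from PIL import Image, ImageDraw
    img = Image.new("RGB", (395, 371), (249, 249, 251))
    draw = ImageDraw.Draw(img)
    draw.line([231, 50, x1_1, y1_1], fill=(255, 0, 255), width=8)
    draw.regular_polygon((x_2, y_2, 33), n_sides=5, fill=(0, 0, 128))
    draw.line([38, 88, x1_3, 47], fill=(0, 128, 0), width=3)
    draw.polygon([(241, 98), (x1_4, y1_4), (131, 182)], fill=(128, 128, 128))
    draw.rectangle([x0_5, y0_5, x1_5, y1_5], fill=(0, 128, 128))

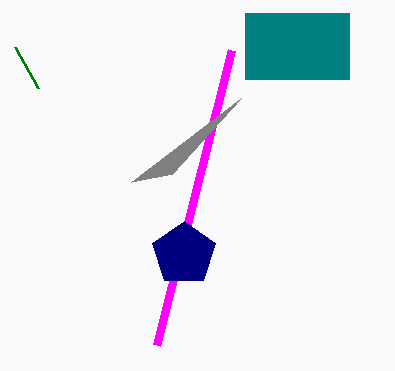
x1_1 = 156
y1_1 = 345
x_2 = 184
y_2 = 254
x1_3 = 15
x1_4 = 172
y1_4 = 174
x0_5 = 245
y0_5 = 13
x1_5 = 349
y1_5 = 79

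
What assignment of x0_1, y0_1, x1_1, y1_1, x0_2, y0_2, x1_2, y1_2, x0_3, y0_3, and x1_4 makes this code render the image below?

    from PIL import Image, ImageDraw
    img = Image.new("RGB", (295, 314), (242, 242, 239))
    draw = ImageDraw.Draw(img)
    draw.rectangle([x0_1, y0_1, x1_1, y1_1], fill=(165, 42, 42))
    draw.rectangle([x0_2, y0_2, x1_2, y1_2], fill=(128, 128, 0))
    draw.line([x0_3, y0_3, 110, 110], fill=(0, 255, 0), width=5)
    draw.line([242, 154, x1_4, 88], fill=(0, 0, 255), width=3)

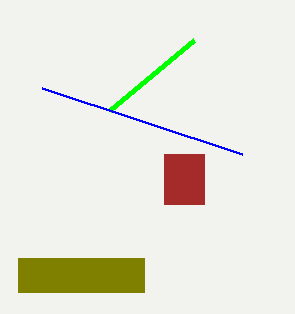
x0_1 = 164
y0_1 = 154
x1_1 = 204
y1_1 = 204
x0_2 = 18
y0_2 = 258
x1_2 = 144
y1_2 = 292
x0_3 = 194
y0_3 = 40
x1_4 = 42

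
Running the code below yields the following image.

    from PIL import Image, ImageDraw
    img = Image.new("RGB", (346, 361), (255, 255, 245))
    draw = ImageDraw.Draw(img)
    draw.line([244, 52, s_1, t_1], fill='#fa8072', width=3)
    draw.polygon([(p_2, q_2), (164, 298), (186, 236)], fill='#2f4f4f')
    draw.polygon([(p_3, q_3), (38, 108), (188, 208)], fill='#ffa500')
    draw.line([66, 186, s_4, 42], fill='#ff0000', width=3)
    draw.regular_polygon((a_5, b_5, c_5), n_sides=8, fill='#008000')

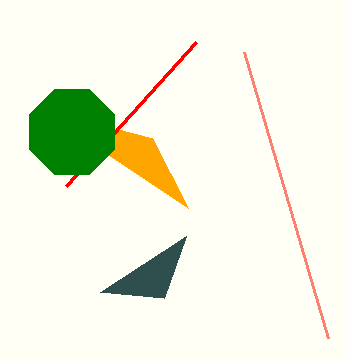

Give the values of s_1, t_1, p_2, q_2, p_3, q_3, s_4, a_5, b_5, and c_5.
s_1 = 328; t_1 = 338; p_2 = 100; q_2 = 292; p_3 = 152; q_3 = 138; s_4 = 196; a_5 = 72; b_5 = 132; c_5 = 46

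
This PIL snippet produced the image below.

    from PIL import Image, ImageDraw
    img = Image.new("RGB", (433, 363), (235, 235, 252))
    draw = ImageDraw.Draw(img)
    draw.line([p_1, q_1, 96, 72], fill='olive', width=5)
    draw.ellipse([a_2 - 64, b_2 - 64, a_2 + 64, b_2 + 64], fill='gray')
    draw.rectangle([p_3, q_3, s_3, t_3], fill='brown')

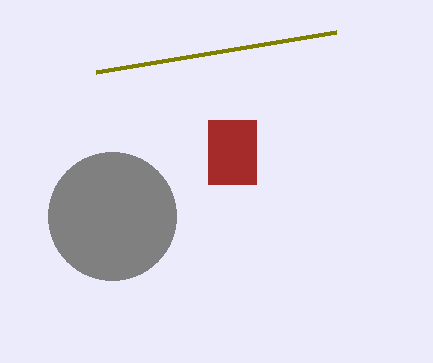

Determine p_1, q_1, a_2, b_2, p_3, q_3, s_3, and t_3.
p_1 = 336, q_1 = 32, a_2 = 112, b_2 = 216, p_3 = 208, q_3 = 120, s_3 = 256, t_3 = 184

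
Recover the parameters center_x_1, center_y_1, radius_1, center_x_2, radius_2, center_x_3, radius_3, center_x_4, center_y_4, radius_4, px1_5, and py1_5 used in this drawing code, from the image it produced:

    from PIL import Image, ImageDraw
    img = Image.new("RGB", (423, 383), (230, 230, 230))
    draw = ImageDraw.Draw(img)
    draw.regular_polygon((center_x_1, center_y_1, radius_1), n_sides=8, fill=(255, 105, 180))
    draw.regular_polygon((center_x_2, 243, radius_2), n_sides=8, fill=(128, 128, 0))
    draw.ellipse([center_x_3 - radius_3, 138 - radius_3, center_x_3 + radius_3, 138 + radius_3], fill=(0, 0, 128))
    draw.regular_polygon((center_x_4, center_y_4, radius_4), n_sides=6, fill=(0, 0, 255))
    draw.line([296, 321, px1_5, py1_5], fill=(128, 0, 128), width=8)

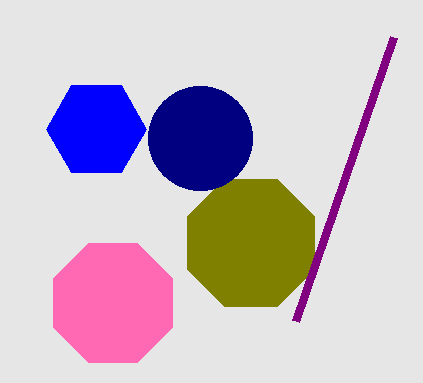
center_x_1 = 113
center_y_1 = 303
radius_1 = 64
center_x_2 = 251
radius_2 = 69
center_x_3 = 200
radius_3 = 52
center_x_4 = 96
center_y_4 = 129
radius_4 = 50
px1_5 = 394
py1_5 = 37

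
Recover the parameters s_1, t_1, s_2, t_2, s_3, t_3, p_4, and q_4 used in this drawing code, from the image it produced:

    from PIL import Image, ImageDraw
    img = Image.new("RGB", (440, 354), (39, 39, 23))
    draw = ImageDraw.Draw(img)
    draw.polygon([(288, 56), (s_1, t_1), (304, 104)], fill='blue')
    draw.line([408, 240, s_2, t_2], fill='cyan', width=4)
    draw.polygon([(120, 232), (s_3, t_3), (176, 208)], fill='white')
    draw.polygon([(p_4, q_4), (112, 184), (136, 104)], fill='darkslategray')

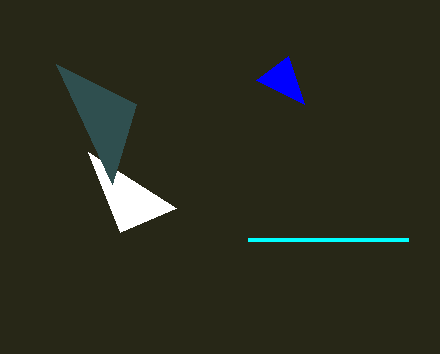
s_1 = 256, t_1 = 80, s_2 = 248, t_2 = 240, s_3 = 88, t_3 = 152, p_4 = 56, q_4 = 64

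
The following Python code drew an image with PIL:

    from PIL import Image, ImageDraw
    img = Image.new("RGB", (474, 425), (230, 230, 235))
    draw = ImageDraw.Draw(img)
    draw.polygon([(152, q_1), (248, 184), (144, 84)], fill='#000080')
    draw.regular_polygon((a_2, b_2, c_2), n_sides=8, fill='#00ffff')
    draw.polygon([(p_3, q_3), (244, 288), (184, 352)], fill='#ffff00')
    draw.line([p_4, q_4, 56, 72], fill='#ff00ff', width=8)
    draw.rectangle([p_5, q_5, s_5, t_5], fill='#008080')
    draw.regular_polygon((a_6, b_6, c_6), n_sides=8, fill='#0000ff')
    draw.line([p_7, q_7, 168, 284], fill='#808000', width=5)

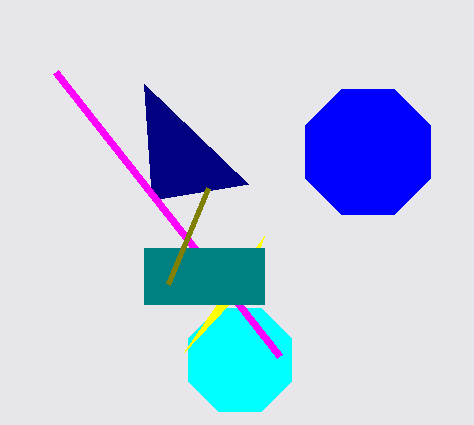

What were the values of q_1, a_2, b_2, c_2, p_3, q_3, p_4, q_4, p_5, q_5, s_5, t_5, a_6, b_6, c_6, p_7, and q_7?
q_1 = 200; a_2 = 240; b_2 = 360; c_2 = 56; p_3 = 264; q_3 = 236; p_4 = 280; q_4 = 356; p_5 = 144; q_5 = 248; s_5 = 264; t_5 = 304; a_6 = 368; b_6 = 152; c_6 = 68; p_7 = 208; q_7 = 188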